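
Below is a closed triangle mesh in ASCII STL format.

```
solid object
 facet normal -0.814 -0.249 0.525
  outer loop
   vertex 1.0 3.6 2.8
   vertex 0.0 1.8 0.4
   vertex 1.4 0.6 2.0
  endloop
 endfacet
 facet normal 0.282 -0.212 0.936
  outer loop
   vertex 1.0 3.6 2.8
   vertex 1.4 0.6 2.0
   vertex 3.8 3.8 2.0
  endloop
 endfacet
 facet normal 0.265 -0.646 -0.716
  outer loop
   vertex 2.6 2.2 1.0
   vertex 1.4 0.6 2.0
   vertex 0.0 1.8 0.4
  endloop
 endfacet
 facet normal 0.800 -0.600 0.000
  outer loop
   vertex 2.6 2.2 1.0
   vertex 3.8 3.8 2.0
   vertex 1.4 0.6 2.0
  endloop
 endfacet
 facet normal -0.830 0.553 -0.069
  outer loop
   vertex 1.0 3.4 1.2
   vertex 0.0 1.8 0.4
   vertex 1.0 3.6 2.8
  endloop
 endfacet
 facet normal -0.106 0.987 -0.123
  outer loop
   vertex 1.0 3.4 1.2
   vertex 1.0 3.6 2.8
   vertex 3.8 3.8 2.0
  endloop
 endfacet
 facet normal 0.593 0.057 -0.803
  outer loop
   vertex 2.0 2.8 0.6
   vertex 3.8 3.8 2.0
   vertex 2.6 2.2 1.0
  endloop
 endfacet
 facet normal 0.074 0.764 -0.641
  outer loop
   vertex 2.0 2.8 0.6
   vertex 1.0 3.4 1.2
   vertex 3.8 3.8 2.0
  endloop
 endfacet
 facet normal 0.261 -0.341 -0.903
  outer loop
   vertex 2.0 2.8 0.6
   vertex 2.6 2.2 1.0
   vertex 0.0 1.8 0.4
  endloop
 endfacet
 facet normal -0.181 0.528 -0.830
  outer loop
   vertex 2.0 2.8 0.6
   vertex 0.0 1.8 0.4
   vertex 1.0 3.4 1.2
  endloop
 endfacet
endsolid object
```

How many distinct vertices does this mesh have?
7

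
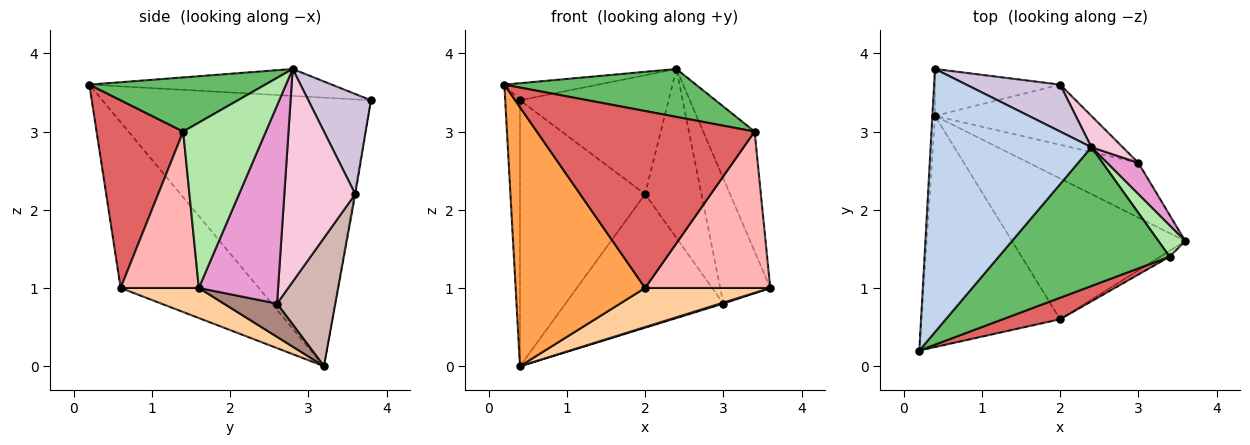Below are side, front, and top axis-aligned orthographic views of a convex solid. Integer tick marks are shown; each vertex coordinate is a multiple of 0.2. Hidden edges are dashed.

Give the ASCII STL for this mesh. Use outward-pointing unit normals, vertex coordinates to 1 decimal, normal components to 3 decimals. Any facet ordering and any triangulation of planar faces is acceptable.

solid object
 facet normal -0.998 0.055 -0.010
  outer loop
   vertex 0.4 3.2 0.0
   vertex 0.2 0.2 3.6
   vertex 0.4 3.8 3.4
  endloop
 endfacet
 facet normal -0.165 0.064 0.984
  outer loop
   vertex 2.4 2.8 3.8
   vertex 0.4 3.8 3.4
   vertex 0.2 0.2 3.6
  endloop
 endfacet
 facet normal -0.623 -0.584 -0.521
  outer loop
   vertex 2.0 0.6 1.0
   vertex 0.2 0.2 3.6
   vertex 0.4 3.2 0.0
  endloop
 endfacet
 facet normal 0.165 -0.264 -0.950
  outer loop
   vertex 2.0 0.6 1.0
   vertex 0.4 3.2 0.0
   vertex 3.6 1.6 1.0
  endloop
 endfacet
 facet normal 0.287 -0.312 0.906
  outer loop
   vertex 3.4 1.4 3.0
   vertex 2.4 2.8 3.8
   vertex 0.2 0.2 3.6
  endloop
 endfacet
 facet normal 0.841 0.523 0.136
  outer loop
   vertex 3.4 1.4 3.0
   vertex 3.6 1.6 1.0
   vertex 2.4 2.8 3.8
  endloop
 endfacet
 facet normal 0.367 -0.923 0.112
  outer loop
   vertex 3.4 1.4 3.0
   vertex 0.2 0.2 3.6
   vertex 2.0 0.6 1.0
  endloop
 endfacet
 facet normal 0.530 -0.848 -0.032
  outer loop
   vertex 3.4 1.4 3.0
   vertex 2.0 0.6 1.0
   vertex 3.6 1.6 1.0
  endloop
 endfacet
 facet normal -0.007 0.985 -0.174
  outer loop
   vertex 2.0 3.6 2.2
   vertex 0.4 3.2 0.0
   vertex 0.4 3.8 3.4
  endloop
 endfacet
 facet normal 0.365 0.866 0.342
  outer loop
   vertex 2.0 3.6 2.2
   vertex 0.4 3.8 3.4
   vertex 2.4 2.8 3.8
  endloop
 endfacet
 facet normal 0.290 -0.017 -0.957
  outer loop
   vertex 3.0 2.6 0.8
   vertex 3.6 1.6 1.0
   vertex 0.4 3.2 0.0
  endloop
 endfacet
 facet normal 0.319 0.864 -0.389
  outer loop
   vertex 3.0 2.6 0.8
   vertex 0.4 3.2 0.0
   vertex 2.0 3.6 2.2
  endloop
 endfacet
 facet normal 0.838 0.529 0.132
  outer loop
   vertex 3.0 2.6 0.8
   vertex 2.4 2.8 3.8
   vertex 3.6 1.6 1.0
  endloop
 endfacet
 facet normal 0.778 0.618 0.114
  outer loop
   vertex 3.0 2.6 0.8
   vertex 2.0 3.6 2.2
   vertex 2.4 2.8 3.8
  endloop
 endfacet
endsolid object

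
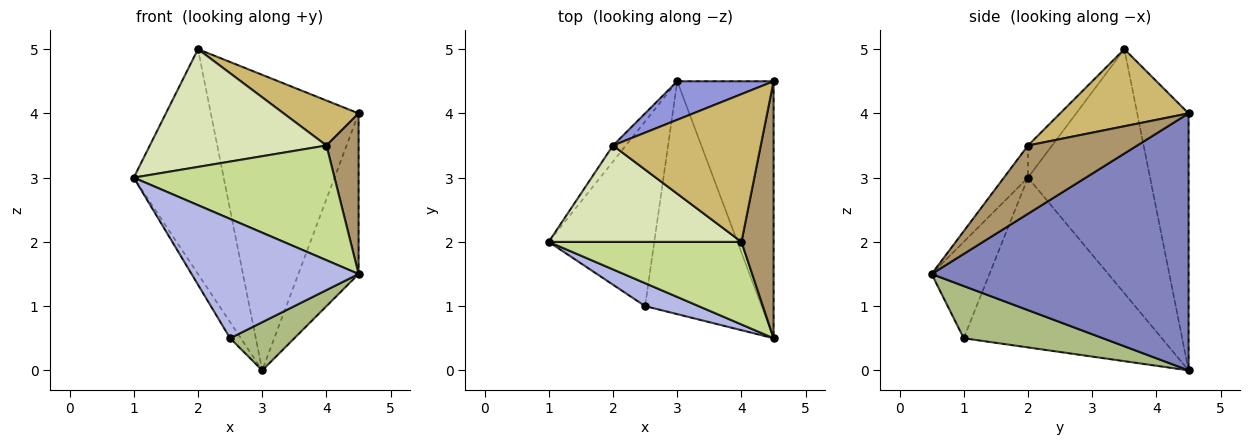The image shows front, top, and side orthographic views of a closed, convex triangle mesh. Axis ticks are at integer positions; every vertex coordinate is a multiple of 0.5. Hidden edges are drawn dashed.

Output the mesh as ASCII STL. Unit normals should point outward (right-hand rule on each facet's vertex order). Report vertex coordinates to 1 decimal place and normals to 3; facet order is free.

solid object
 facet normal -0.804 0.593 -0.042
  outer loop
   vertex 2.0 3.5 5.0
   vertex 3.0 4.5 0.0
   vertex 1.0 2.0 3.0
  endloop
 endfacet
 facet normal 0.915 0.214 -0.343
  outer loop
   vertex 4.5 4.5 4.0
   vertex 4.5 0.5 1.5
   vertex 3.0 4.5 0.0
  endloop
 endfacet
 facet normal -0.326 0.937 0.122
  outer loop
   vertex 4.5 4.5 4.0
   vertex 3.0 4.5 0.0
   vertex 2.0 3.5 5.0
  endloop
 endfacet
 facet normal -0.322 -0.930 0.179
  outer loop
   vertex 2.5 1.0 0.5
   vertex 4.5 0.5 1.5
   vertex 1.0 2.0 3.0
  endloop
 endfacet
 facet normal -0.848 0.046 -0.527
  outer loop
   vertex 2.5 1.0 0.5
   vertex 1.0 2.0 3.0
   vertex 3.0 4.5 0.0
  endloop
 endfacet
 facet normal 0.402 -0.186 -0.897
  outer loop
   vertex 2.5 1.0 0.5
   vertex 3.0 4.5 0.0
   vertex 4.5 0.5 1.5
  endloop
 endfacet
 facet normal -0.097 -0.808 0.582
  outer loop
   vertex 4.0 2.0 3.5
   vertex 1.0 2.0 3.0
   vertex 4.5 0.5 1.5
  endloop
 endfacet
 facet normal -0.105 -0.770 0.630
  outer loop
   vertex 4.0 2.0 3.5
   vertex 2.0 3.5 5.0
   vertex 1.0 2.0 3.0
  endloop
 endfacet
 facet normal 0.874 -0.257 0.411
  outer loop
   vertex 4.0 2.0 3.5
   vertex 4.5 0.5 1.5
   vertex 4.5 4.5 4.0
  endloop
 endfacet
 facet normal 0.447 -0.261 0.856
  outer loop
   vertex 4.0 2.0 3.5
   vertex 4.5 4.5 4.0
   vertex 2.0 3.5 5.0
  endloop
 endfacet
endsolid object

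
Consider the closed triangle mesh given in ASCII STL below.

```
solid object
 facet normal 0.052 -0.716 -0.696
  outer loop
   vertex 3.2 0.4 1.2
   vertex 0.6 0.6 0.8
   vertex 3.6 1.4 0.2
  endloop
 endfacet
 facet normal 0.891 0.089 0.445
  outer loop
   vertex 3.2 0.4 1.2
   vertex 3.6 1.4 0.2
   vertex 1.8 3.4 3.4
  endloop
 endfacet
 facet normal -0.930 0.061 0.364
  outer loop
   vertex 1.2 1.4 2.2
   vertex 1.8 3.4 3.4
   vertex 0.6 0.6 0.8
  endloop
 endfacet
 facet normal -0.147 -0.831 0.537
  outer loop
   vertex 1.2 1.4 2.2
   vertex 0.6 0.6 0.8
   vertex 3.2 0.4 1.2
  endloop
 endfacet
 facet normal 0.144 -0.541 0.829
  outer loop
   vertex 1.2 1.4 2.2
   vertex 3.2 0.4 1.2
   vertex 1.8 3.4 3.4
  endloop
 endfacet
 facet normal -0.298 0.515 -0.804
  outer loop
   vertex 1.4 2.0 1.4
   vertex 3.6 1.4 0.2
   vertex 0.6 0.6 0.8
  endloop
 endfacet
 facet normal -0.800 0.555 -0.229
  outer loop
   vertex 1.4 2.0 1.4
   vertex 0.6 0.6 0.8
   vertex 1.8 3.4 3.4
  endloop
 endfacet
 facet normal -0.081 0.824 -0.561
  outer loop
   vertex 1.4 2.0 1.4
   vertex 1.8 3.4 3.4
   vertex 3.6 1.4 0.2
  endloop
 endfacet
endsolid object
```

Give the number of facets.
8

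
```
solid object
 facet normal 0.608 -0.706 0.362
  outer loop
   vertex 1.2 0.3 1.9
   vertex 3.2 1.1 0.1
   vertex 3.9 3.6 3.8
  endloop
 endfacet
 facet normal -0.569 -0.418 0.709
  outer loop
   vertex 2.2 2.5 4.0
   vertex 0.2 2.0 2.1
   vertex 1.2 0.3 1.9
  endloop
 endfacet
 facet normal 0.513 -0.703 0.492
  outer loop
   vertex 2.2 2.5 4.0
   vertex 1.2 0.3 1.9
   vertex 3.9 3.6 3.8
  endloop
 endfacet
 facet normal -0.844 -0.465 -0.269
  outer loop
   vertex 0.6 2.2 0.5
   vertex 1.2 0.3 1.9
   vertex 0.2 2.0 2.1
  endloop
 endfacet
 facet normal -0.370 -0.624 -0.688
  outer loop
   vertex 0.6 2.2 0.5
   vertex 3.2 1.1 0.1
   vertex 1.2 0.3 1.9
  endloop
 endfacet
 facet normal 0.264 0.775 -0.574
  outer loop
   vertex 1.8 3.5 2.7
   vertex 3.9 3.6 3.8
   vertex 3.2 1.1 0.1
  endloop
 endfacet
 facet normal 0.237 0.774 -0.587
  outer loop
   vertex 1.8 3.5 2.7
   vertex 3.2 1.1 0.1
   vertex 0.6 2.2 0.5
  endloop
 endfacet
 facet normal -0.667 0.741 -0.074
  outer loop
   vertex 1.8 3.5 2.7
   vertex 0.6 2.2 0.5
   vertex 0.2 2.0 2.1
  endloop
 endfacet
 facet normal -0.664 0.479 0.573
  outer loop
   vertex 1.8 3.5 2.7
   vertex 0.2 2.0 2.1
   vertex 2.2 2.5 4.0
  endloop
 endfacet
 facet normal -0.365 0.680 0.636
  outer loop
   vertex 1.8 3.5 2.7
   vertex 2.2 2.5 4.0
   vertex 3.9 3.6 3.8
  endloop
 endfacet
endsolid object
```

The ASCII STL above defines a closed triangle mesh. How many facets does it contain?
10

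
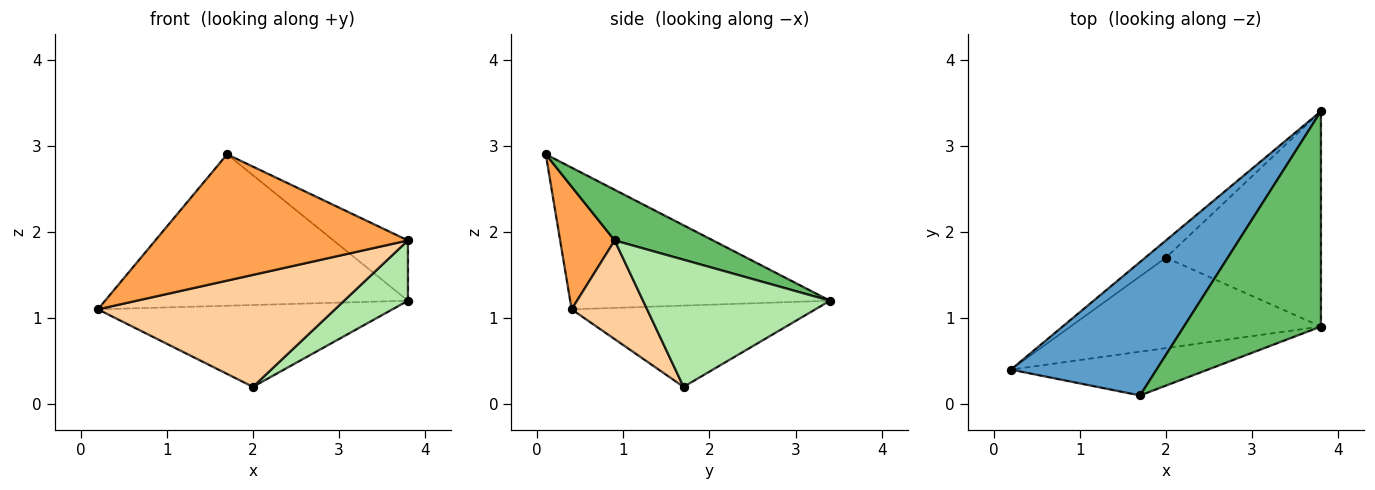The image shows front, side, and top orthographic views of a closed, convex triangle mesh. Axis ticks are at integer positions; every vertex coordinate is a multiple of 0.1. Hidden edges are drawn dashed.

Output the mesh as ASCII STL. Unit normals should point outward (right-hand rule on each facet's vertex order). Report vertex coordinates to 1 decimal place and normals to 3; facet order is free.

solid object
 facet normal -0.541 0.631 0.556
  outer loop
   vertex 1.7 0.1 2.9
   vertex 3.8 3.4 1.2
   vertex 0.2 0.4 1.1
  endloop
 endfacet
 facet normal -0.629 0.760 -0.160
  outer loop
   vertex 2.0 1.7 0.2
   vertex 0.2 0.4 1.1
   vertex 3.8 3.4 1.2
  endloop
 endfacet
 facet normal 0.200 -0.926 -0.321
  outer loop
   vertex 3.8 0.9 1.9
   vertex 1.7 0.1 2.9
   vertex 0.2 0.4 1.1
  endloop
 endfacet
 facet normal 0.240 -0.755 -0.610
  outer loop
   vertex 3.8 0.9 1.9
   vertex 0.2 0.4 1.1
   vertex 2.0 1.7 0.2
  endloop
 endfacet
 facet normal 0.335 0.254 0.907
  outer loop
   vertex 3.8 0.9 1.9
   vertex 3.8 3.4 1.2
   vertex 1.7 0.1 2.9
  endloop
 endfacet
 facet normal 0.620 -0.212 -0.756
  outer loop
   vertex 3.8 0.9 1.9
   vertex 2.0 1.7 0.2
   vertex 3.8 3.4 1.2
  endloop
 endfacet
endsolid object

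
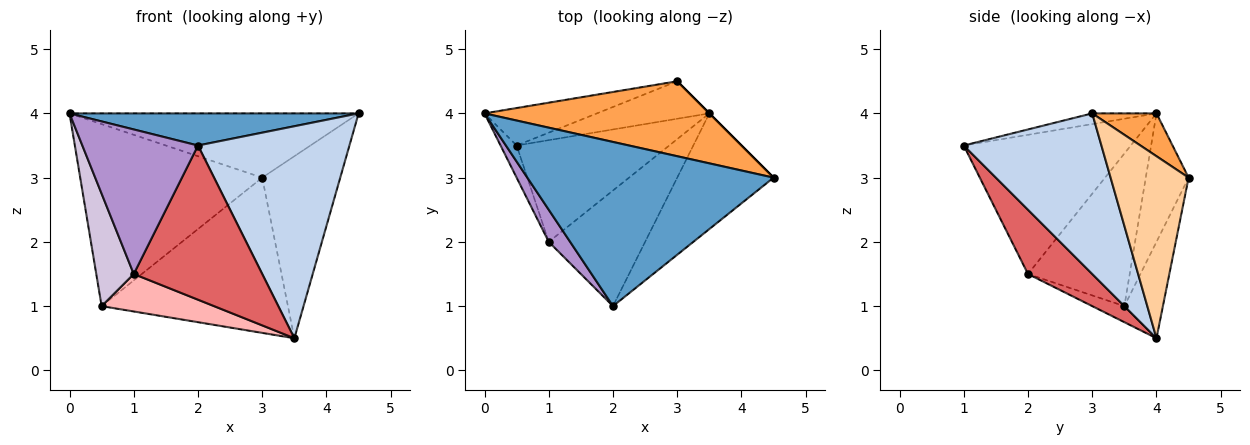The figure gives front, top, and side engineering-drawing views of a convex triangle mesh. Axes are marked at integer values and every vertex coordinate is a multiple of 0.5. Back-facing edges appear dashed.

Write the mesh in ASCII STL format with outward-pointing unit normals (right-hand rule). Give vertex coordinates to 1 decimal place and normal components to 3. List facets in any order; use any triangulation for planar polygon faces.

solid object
 facet normal -0.043 -0.192 0.981
  outer loop
   vertex 2.0 1.0 3.5
   vertex 4.5 3.0 4.0
   vertex 0.0 4.0 4.0
  endloop
 endfacet
 facet normal 0.624 -0.686 -0.374
  outer loop
   vertex 3.5 4.0 0.5
   vertex 4.5 3.0 4.0
   vertex 2.0 1.0 3.5
  endloop
 endfacet
 facet normal 0.143 0.644 0.751
  outer loop
   vertex 3.0 4.5 3.0
   vertex 0.0 4.0 4.0
   vertex 4.5 3.0 4.0
  endloop
 endfacet
 facet normal 0.707 0.707 0.000
  outer loop
   vertex 3.0 4.5 3.0
   vertex 4.5 3.0 4.0
   vertex 3.5 4.0 0.5
  endloop
 endfacet
 facet normal -0.225 0.954 -0.197
  outer loop
   vertex 3.0 4.5 3.0
   vertex 0.5 3.5 1.0
   vertex 0.0 4.0 4.0
  endloop
 endfacet
 facet normal -0.197 0.953 -0.230
  outer loop
   vertex 3.0 4.5 3.0
   vertex 3.5 4.0 0.5
   vertex 0.5 3.5 1.0
  endloop
 endfacet
 facet normal 0.371 -0.743 -0.557
  outer loop
   vertex 1.0 2.0 1.5
   vertex 3.5 4.0 0.5
   vertex 2.0 1.0 3.5
  endloop
 endfacet
 facet normal -0.098 -0.344 -0.934
  outer loop
   vertex 1.0 2.0 1.5
   vertex 0.5 3.5 1.0
   vertex 3.5 4.0 0.5
  endloop
 endfacet
 facet normal -0.816 -0.565 0.125
  outer loop
   vertex 1.0 2.0 1.5
   vertex 2.0 1.0 3.5
   vertex 0.0 4.0 4.0
  endloop
 endfacet
 facet normal -0.934 -0.344 -0.098
  outer loop
   vertex 1.0 2.0 1.5
   vertex 0.0 4.0 4.0
   vertex 0.5 3.5 1.0
  endloop
 endfacet
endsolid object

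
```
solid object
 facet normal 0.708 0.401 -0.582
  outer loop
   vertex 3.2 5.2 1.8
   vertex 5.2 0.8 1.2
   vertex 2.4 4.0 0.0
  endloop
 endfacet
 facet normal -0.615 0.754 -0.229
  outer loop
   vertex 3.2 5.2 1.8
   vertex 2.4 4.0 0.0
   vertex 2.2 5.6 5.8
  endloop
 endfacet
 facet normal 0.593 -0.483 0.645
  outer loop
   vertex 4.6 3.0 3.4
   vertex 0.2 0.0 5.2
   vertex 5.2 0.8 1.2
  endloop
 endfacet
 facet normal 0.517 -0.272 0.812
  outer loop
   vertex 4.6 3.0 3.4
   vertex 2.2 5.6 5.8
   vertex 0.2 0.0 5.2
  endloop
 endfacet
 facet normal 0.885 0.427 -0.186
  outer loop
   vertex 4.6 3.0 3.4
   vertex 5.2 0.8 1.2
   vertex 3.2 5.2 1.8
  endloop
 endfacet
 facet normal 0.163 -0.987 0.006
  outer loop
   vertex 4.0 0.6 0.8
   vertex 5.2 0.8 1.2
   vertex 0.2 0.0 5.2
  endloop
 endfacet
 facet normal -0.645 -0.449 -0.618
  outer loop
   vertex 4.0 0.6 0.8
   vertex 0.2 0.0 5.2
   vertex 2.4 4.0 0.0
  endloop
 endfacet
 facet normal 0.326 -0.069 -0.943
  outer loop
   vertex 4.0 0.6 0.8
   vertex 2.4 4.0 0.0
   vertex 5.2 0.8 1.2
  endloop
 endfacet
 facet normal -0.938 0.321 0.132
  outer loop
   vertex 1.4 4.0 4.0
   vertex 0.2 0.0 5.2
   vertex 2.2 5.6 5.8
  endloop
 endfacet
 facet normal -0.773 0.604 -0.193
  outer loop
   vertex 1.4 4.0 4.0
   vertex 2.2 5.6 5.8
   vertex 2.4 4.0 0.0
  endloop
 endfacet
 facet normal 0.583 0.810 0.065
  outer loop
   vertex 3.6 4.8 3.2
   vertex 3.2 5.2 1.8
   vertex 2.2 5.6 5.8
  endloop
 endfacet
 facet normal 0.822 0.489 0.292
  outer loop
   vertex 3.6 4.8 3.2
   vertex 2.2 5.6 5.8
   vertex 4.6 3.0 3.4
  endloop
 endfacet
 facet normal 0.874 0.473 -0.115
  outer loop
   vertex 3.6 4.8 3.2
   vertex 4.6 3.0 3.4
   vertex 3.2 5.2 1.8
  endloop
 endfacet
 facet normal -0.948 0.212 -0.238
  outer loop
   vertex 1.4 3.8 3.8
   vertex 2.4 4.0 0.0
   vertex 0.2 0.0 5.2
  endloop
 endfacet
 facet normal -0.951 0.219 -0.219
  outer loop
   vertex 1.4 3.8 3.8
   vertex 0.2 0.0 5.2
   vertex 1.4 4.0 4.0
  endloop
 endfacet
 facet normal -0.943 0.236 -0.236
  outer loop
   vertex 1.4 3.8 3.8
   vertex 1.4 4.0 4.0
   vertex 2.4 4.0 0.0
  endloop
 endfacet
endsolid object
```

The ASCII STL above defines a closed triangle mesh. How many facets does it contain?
16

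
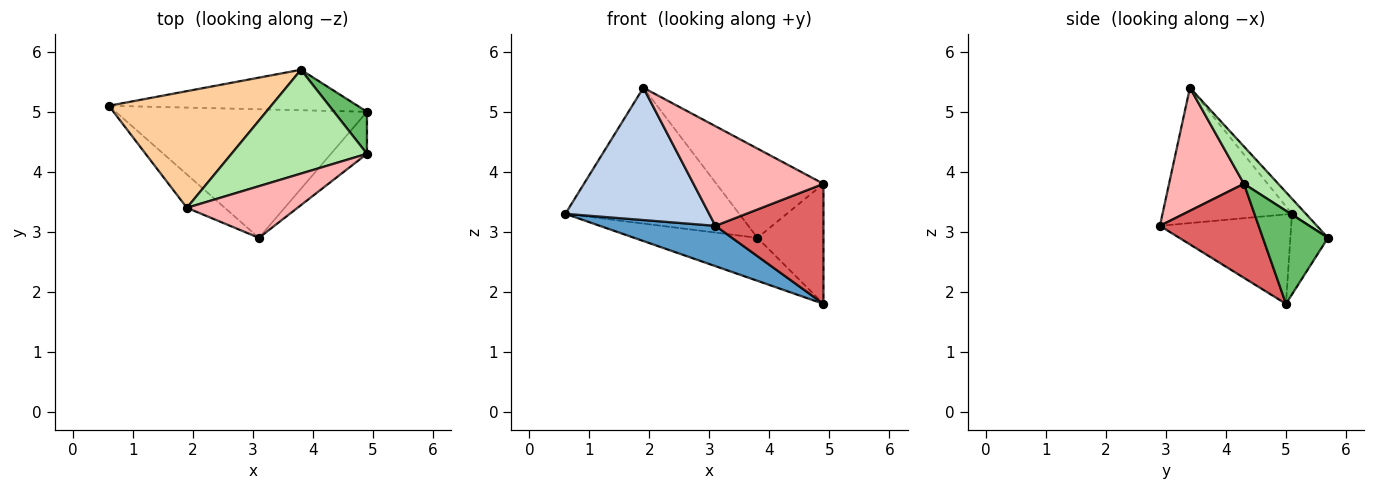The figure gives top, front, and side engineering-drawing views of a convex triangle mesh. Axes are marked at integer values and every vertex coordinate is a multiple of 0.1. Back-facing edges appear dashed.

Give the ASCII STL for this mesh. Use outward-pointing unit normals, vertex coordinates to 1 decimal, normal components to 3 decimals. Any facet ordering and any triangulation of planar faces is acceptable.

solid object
 facet normal -0.322 -0.283 -0.903
  outer loop
   vertex 3.1 2.9 3.1
   vertex 0.6 5.1 3.3
   vertex 4.9 5.0 1.8
  endloop
 endfacet
 facet normal -0.658 -0.730 -0.184
  outer loop
   vertex 1.9 3.4 5.4
   vertex 0.6 5.1 3.3
   vertex 3.1 2.9 3.1
  endloop
 endfacet
 facet normal -0.217 0.711 -0.669
  outer loop
   vertex 3.8 5.7 2.9
   vertex 4.9 5.0 1.8
   vertex 0.6 5.1 3.3
  endloop
 endfacet
 facet normal -0.061 0.757 0.650
  outer loop
   vertex 3.8 5.7 2.9
   vertex 0.6 5.1 3.3
   vertex 1.9 3.4 5.4
  endloop
 endfacet
 facet normal 0.681 0.691 0.242
  outer loop
   vertex 4.9 4.3 3.8
   vertex 4.9 5.0 1.8
   vertex 3.8 5.7 2.9
  endloop
 endfacet
 facet normal 0.205 0.638 0.742
  outer loop
   vertex 4.9 4.3 3.8
   vertex 3.8 5.7 2.9
   vertex 1.9 3.4 5.4
  endloop
 endfacet
 facet normal 0.653 -0.715 -0.250
  outer loop
   vertex 4.9 4.3 3.8
   vertex 3.1 2.9 3.1
   vertex 4.9 5.0 1.8
  endloop
 endfacet
 facet normal 0.456 -0.790 0.410
  outer loop
   vertex 4.9 4.3 3.8
   vertex 1.9 3.4 5.4
   vertex 3.1 2.9 3.1
  endloop
 endfacet
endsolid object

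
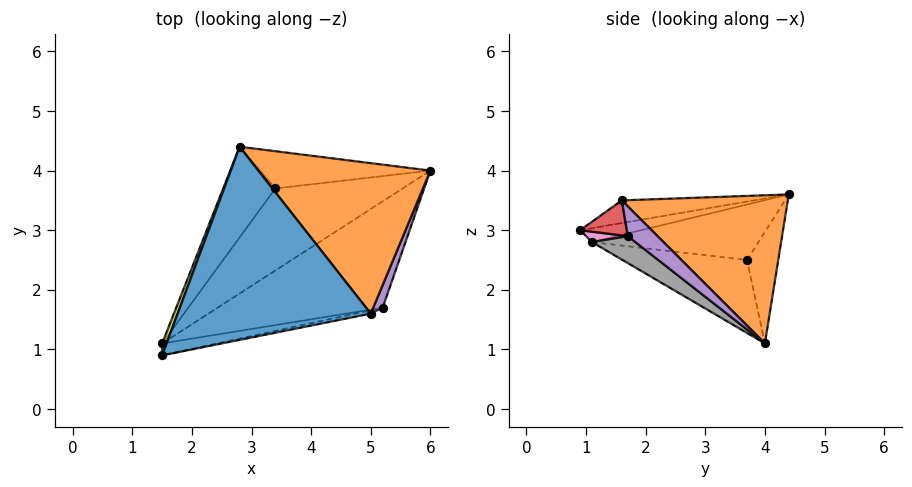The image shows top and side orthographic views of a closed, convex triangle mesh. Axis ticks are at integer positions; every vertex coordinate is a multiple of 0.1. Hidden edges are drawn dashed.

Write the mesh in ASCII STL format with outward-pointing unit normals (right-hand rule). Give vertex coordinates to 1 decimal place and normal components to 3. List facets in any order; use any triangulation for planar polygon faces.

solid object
 facet normal -0.116 -0.126 0.985
  outer loop
   vertex 5.0 1.6 3.5
   vertex 2.8 4.4 3.6
   vertex 1.5 0.9 3.0
  endloop
 endfacet
 facet normal 0.587 0.437 0.682
  outer loop
   vertex 5.0 1.6 3.5
   vertex 6.0 4.0 1.1
   vertex 2.8 4.4 3.6
  endloop
 endfacet
 facet normal -0.419 0.645 -0.639
  outer loop
   vertex 3.4 3.7 2.5
   vertex 2.8 4.4 3.6
   vertex 6.0 4.0 1.1
  endloop
 endfacet
 facet normal 0.208 -0.974 -0.093
  outer loop
   vertex 5.2 1.7 2.9
   vertex 5.0 1.6 3.5
   vertex 1.5 0.9 3.0
  endloop
 endfacet
 facet normal 0.949 -0.095 0.301
  outer loop
   vertex 5.2 1.7 2.9
   vertex 6.0 4.0 1.1
   vertex 5.0 1.6 3.5
  endloop
 endfacet
 facet normal -0.481 0.255 -0.839
  outer loop
   vertex 1.5 1.1 2.8
   vertex 3.4 3.7 2.5
   vertex 6.0 4.0 1.1
  endloop
 endfacet
 facet normal 0.133 -0.701 -0.701
  outer loop
   vertex 1.5 1.1 2.8
   vertex 5.2 1.7 2.9
   vertex 1.5 0.9 3.0
  endloop
 endfacet
 facet normal 0.124 -0.638 -0.760
  outer loop
   vertex 1.5 1.1 2.8
   vertex 6.0 4.0 1.1
   vertex 5.2 1.7 2.9
  endloop
 endfacet
 facet normal -0.912 0.289 0.289
  outer loop
   vertex 1.5 1.1 2.8
   vertex 1.5 0.9 3.0
   vertex 2.8 4.4 3.6
  endloop
 endfacet
 facet normal -0.663 0.413 -0.624
  outer loop
   vertex 1.5 1.1 2.8
   vertex 2.8 4.4 3.6
   vertex 3.4 3.7 2.5
  endloop
 endfacet
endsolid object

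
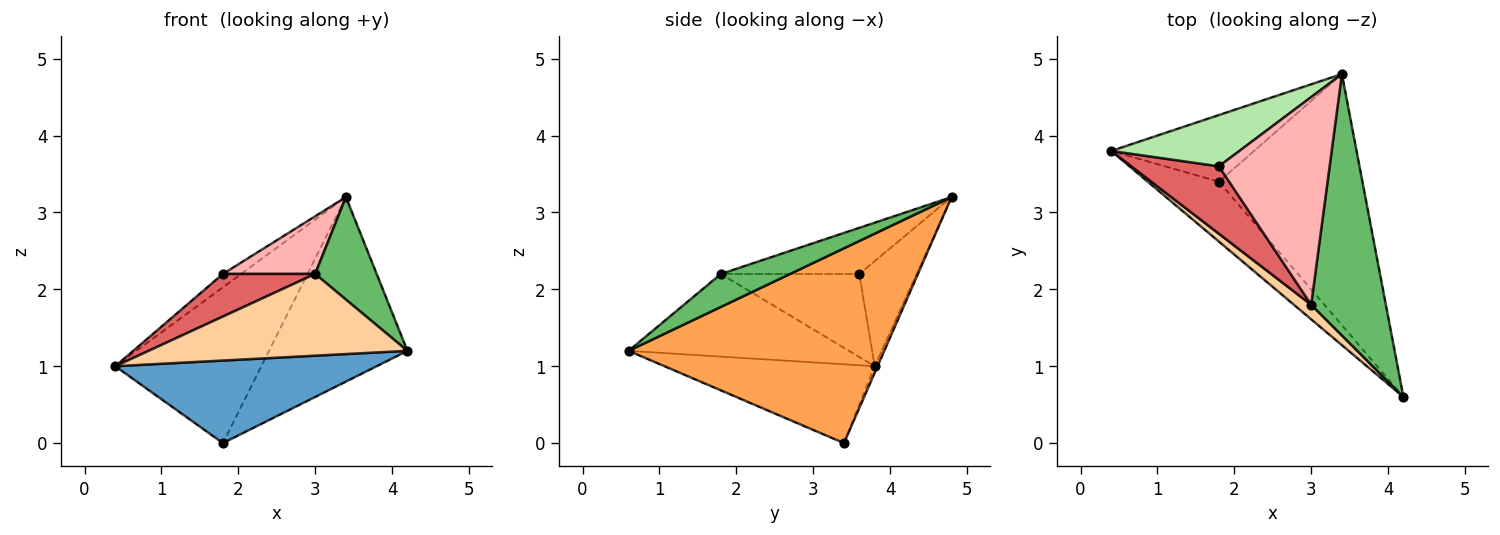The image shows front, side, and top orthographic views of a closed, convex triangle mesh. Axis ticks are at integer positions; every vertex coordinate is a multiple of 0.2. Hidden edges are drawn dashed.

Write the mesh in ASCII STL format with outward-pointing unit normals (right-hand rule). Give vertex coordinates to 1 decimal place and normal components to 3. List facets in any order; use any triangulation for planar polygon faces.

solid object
 facet normal -0.545 -0.678 -0.492
  outer loop
   vertex 1.8 3.4 0.0
   vertex 4.2 0.6 1.2
   vertex 0.4 3.8 1.0
  endloop
 endfacet
 facet normal -0.018 0.919 -0.393
  outer loop
   vertex 1.8 3.4 0.0
   vertex 0.4 3.8 1.0
   vertex 3.4 4.8 3.2
  endloop
 endfacet
 facet normal 0.738 0.400 -0.544
  outer loop
   vertex 1.8 3.4 0.0
   vertex 3.4 4.8 3.2
   vertex 4.2 0.6 1.2
  endloop
 endfacet
 facet normal -0.642 -0.754 0.134
  outer loop
   vertex 3.0 1.8 2.2
   vertex 0.4 3.8 1.0
   vertex 4.2 0.6 1.2
  endloop
 endfacet
 facet normal 0.380 -0.338 0.861
  outer loop
   vertex 3.0 1.8 2.2
   vertex 4.2 0.6 1.2
   vertex 3.4 4.8 3.2
  endloop
 endfacet
 facet normal -0.622 0.197 0.758
  outer loop
   vertex 1.8 3.6 2.2
   vertex 3.4 4.8 3.2
   vertex 0.4 3.8 1.0
  endloop
 endfacet
 facet normal -0.625 -0.417 0.660
  outer loop
   vertex 1.8 3.6 2.2
   vertex 0.4 3.8 1.0
   vertex 3.0 1.8 2.2
  endloop
 endfacet
 facet normal -0.373 -0.248 0.894
  outer loop
   vertex 1.8 3.6 2.2
   vertex 3.0 1.8 2.2
   vertex 3.4 4.8 3.2
  endloop
 endfacet
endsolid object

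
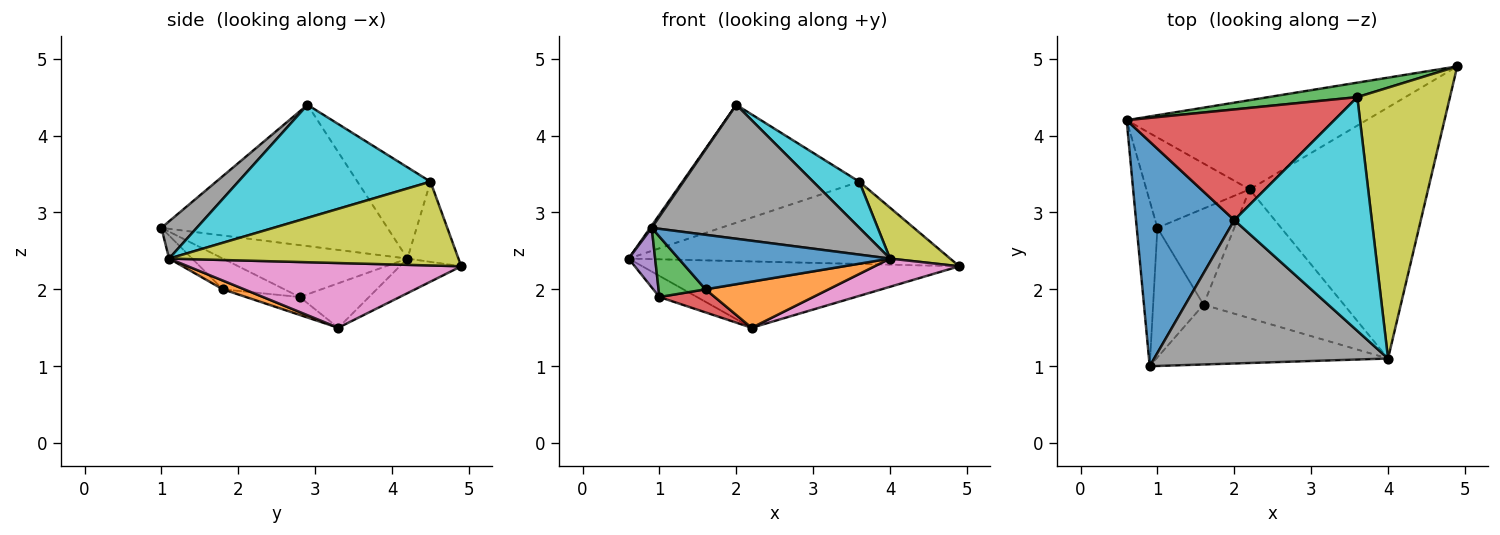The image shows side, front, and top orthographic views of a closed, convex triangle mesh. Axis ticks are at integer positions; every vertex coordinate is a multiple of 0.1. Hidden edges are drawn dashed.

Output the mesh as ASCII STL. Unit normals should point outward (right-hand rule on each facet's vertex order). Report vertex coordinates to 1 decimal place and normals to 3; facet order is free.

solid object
 facet normal -0.821 -0.006 0.571
  outer loop
   vertex 2.0 2.9 4.4
   vertex 0.6 4.2 2.4
   vertex 0.9 1.0 2.8
  endloop
 endfacet
 facet normal -0.115 0.593 -0.797
  outer loop
   vertex 2.2 3.3 1.5
   vertex 0.6 4.2 2.4
   vertex 4.9 4.9 2.3
  endloop
 endfacet
 facet normal -0.154 0.973 0.171
  outer loop
   vertex 3.6 4.5 3.4
   vertex 4.9 4.9 2.3
   vertex 0.6 4.2 2.4
  endloop
 endfacet
 facet normal -0.288 0.698 0.656
  outer loop
   vertex 3.6 4.5 3.4
   vertex 0.6 4.2 2.4
   vertex 2.0 2.9 4.4
  endloop
 endfacet
 facet normal -0.921 -0.132 -0.367
  outer loop
   vertex 1.0 2.8 1.9
   vertex 0.9 1.0 2.8
   vertex 0.6 4.2 2.4
  endloop
 endfacet
 facet normal -0.387 0.210 -0.898
  outer loop
   vertex 1.0 2.8 1.9
   vertex 0.6 4.2 2.4
   vertex 2.2 3.3 1.5
  endloop
 endfacet
 facet normal 0.339 -0.105 -0.935
  outer loop
   vertex 4.0 1.1 2.4
   vertex 2.2 3.3 1.5
   vertex 4.9 4.9 2.3
  endloop
 endfacet
 facet normal 0.116 -0.678 0.726
  outer loop
   vertex 4.0 1.1 2.4
   vertex 2.0 2.9 4.4
   vertex 0.9 1.0 2.8
  endloop
 endfacet
 facet normal 0.664 -0.138 0.735
  outer loop
   vertex 4.0 1.1 2.4
   vertex 4.9 4.9 2.3
   vertex 3.6 4.5 3.4
  endloop
 endfacet
 facet normal 0.628 -0.151 0.764
  outer loop
   vertex 4.0 1.1 2.4
   vertex 3.6 4.5 3.4
   vertex 2.0 2.9 4.4
  endloop
 endfacet
 facet normal -0.073 -0.672 -0.737
  outer loop
   vertex 1.6 1.8 2.0
   vertex 4.0 1.1 2.4
   vertex 0.9 1.0 2.8
  endloop
 endfacet
 facet normal 0.058 -0.337 -0.940
  outer loop
   vertex 1.6 1.8 2.0
   vertex 2.2 3.3 1.5
   vertex 4.0 1.1 2.4
  endloop
 endfacet
 facet normal -0.484 -0.370 -0.793
  outer loop
   vertex 1.6 1.8 2.0
   vertex 0.9 1.0 2.8
   vertex 1.0 2.8 1.9
  endloop
 endfacet
 facet normal -0.221 -0.228 -0.948
  outer loop
   vertex 1.6 1.8 2.0
   vertex 1.0 2.8 1.9
   vertex 2.2 3.3 1.5
  endloop
 endfacet
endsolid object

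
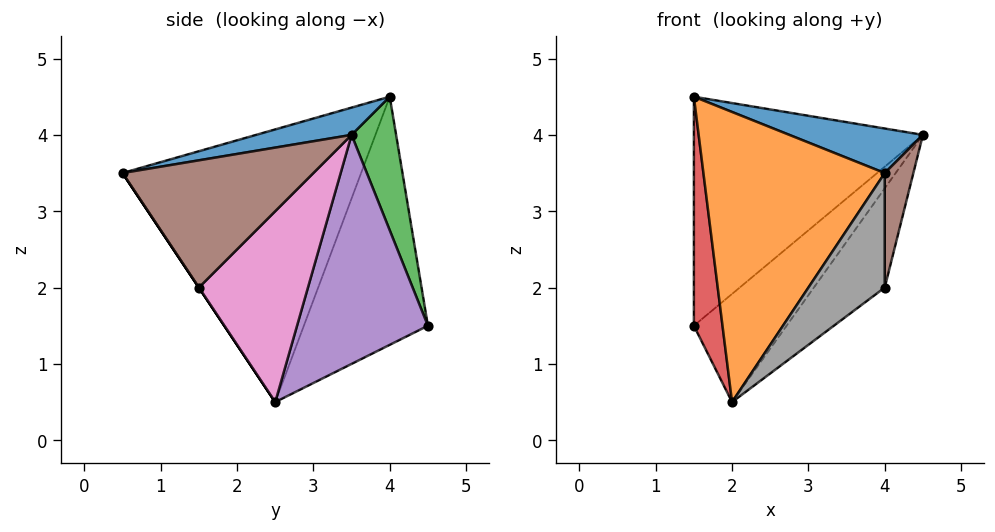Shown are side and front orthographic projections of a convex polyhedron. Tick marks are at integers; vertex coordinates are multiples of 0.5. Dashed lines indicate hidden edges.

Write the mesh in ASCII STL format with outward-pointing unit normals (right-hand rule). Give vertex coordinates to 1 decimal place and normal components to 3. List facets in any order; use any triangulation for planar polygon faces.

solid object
 facet normal 0.132 -0.184 0.974
  outer loop
   vertex 4.0 0.5 3.5
   vertex 4.5 3.5 4.0
   vertex 1.5 4.0 4.5
  endloop
 endfacet
 facet normal -0.790 -0.600 0.126
  outer loop
   vertex 2.0 2.5 0.5
   vertex 4.0 0.5 3.5
   vertex 1.5 4.0 4.5
  endloop
 endfacet
 facet normal 0.188 0.969 0.161
  outer loop
   vertex 1.5 4.5 1.5
   vertex 1.5 4.0 4.5
   vertex 4.5 3.5 4.0
  endloop
 endfacet
 facet normal -0.974 -0.225 -0.037
  outer loop
   vertex 1.5 4.5 1.5
   vertex 2.0 2.5 0.5
   vertex 1.5 4.0 4.5
  endloop
 endfacet
 facet normal 0.653 0.463 -0.599
  outer loop
   vertex 1.5 4.5 1.5
   vertex 4.5 3.5 4.0
   vertex 2.0 2.5 0.5
  endloop
 endfacet
 facet normal 0.984 -0.148 -0.098
  outer loop
   vertex 4.0 1.5 2.0
   vertex 4.5 3.5 4.0
   vertex 4.0 0.5 3.5
  endloop
 endfacet
 facet normal 0.669 0.435 -0.602
  outer loop
   vertex 4.0 1.5 2.0
   vertex 2.0 2.5 0.5
   vertex 4.5 3.5 4.0
  endloop
 endfacet
 facet normal 0.000 -0.832 -0.555
  outer loop
   vertex 4.0 1.5 2.0
   vertex 4.0 0.5 3.5
   vertex 2.0 2.5 0.5
  endloop
 endfacet
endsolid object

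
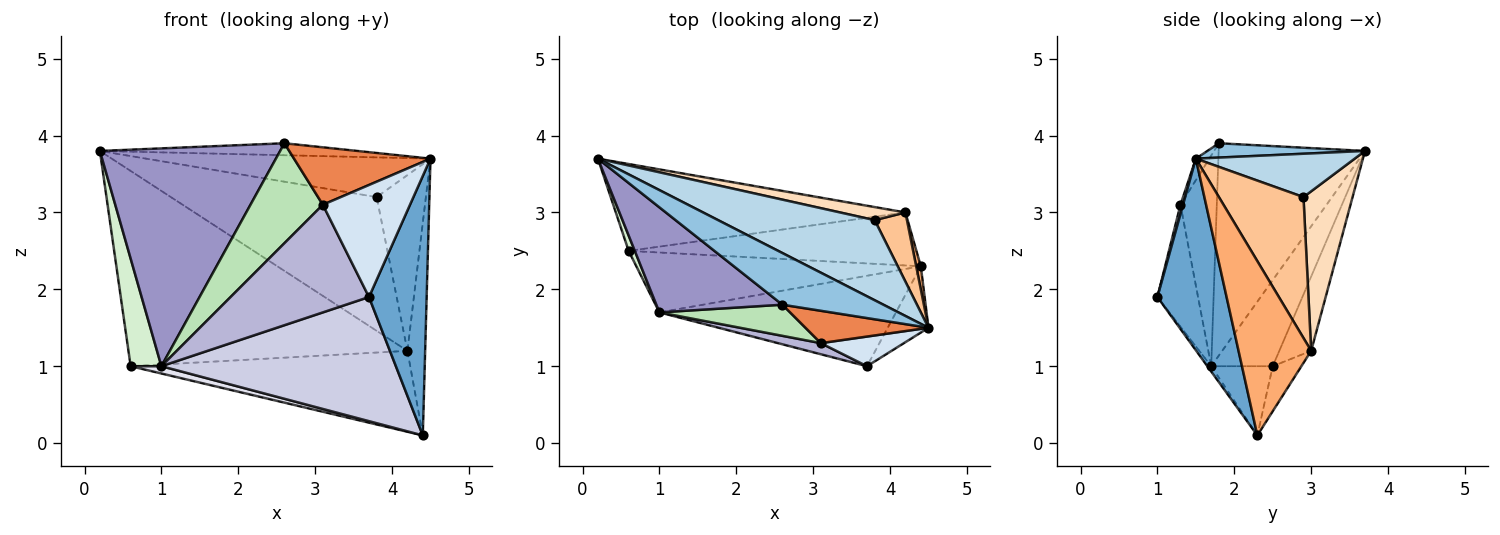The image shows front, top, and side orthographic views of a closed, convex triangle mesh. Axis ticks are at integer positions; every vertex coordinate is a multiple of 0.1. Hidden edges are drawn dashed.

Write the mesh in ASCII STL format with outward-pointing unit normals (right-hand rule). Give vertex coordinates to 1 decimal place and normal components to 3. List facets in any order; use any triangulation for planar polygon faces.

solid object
 facet normal 0.758 -0.632 -0.161
  outer loop
   vertex 4.4 2.3 0.1
   vertex 4.5 1.5 3.7
   vertex 3.7 1.0 1.9
  endloop
 endfacet
 facet normal 0.137 0.224 0.965
  outer loop
   vertex 2.6 1.8 3.9
   vertex 4.5 1.5 3.7
   vertex 0.2 3.7 3.8
  endloop
 endfacet
 facet normal 0.241 0.431 0.870
  outer loop
   vertex 3.8 2.9 3.2
   vertex 0.2 3.7 3.8
   vertex 4.5 1.5 3.7
  endloop
 endfacet
 facet normal 0.028 -0.966 0.256
  outer loop
   vertex 3.1 1.3 3.1
   vertex 3.7 1.0 1.9
   vertex 4.5 1.5 3.7
  endloop
 endfacet
 facet normal -0.086 -0.868 0.489
  outer loop
   vertex 3.1 1.3 3.1
   vertex 4.5 1.5 3.7
   vertex 2.6 1.8 3.9
  endloop
 endfacet
 facet normal 0.971 0.237 0.026
  outer loop
   vertex 4.2 3.0 1.2
   vertex 4.5 1.5 3.7
   vertex 4.4 2.3 0.1
  endloop
 endfacet
 facet normal 0.848 0.493 0.194
  outer loop
   vertex 4.2 3.0 1.2
   vertex 3.8 2.9 3.2
   vertex 4.5 1.5 3.7
  endloop
 endfacet
 facet normal 0.231 0.968 0.095
  outer loop
   vertex 4.2 3.0 1.2
   vertex 0.2 3.7 3.8
   vertex 3.8 2.9 3.2
  endloop
 endfacet
 facet normal -0.104 0.909 -0.404
  outer loop
   vertex 4.2 3.0 1.2
   vertex 0.6 2.5 1.0
   vertex 0.2 3.7 3.8
  endloop
 endfacet
 facet normal -0.085 0.833 -0.546
  outer loop
   vertex 4.2 3.0 1.2
   vertex 4.4 2.3 0.1
   vertex 0.6 2.5 1.0
  endloop
 endfacet
 facet normal -0.432 -0.861 0.268
  outer loop
   vertex 1.0 1.7 1.0
   vertex 3.1 1.3 3.1
   vertex 2.6 1.8 3.9
  endloop
 endfacet
 facet normal -0.893 -0.446 0.064
  outer loop
   vertex 1.0 1.7 1.0
   vertex 0.2 3.7 3.8
   vertex 0.6 2.5 1.0
  endloop
 endfacet
 facet normal -0.590 -0.727 0.351
  outer loop
   vertex 1.0 1.7 1.0
   vertex 2.6 1.8 3.9
   vertex 0.2 3.7 3.8
  endloop
 endfacet
 facet normal -0.280 -0.955 0.099
  outer loop
   vertex 1.0 1.7 1.0
   vertex 3.7 1.0 1.9
   vertex 3.1 1.3 3.1
  endloop
 endfacet
 facet normal -0.013 -0.808 -0.589
  outer loop
   vertex 1.0 1.7 1.0
   vertex 4.4 2.3 0.1
   vertex 3.7 1.0 1.9
  endloop
 endfacet
 facet normal -0.235 -0.117 -0.965
  outer loop
   vertex 1.0 1.7 1.0
   vertex 0.6 2.5 1.0
   vertex 4.4 2.3 0.1
  endloop
 endfacet
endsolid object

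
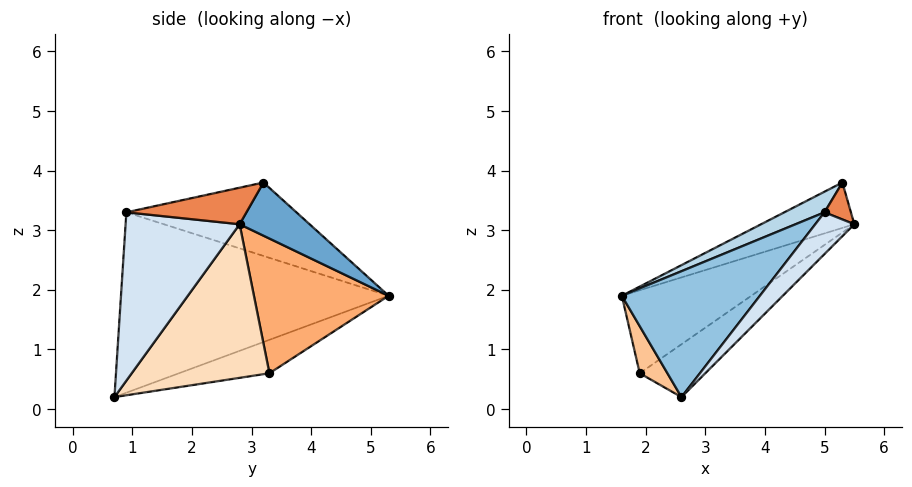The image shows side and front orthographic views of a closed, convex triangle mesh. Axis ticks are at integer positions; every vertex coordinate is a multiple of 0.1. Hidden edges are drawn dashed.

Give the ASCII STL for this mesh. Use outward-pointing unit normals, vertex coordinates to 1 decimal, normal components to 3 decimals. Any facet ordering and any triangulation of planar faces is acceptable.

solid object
 facet normal 0.577 0.769 -0.274
  outer loop
   vertex 5.3 3.2 3.8
   vertex 5.5 2.8 3.1
   vertex 1.6 5.3 1.9
  endloop
 endfacet
 facet normal -0.722 -0.372 0.583
  outer loop
   vertex 5.0 0.9 3.3
   vertex 1.6 5.3 1.9
   vertex 2.6 0.7 0.2
  endloop
 endfacet
 facet normal -0.506 -0.120 0.854
  outer loop
   vertex 5.0 0.9 3.3
   vertex 5.3 3.2 3.8
   vertex 1.6 5.3 1.9
  endloop
 endfacet
 facet normal 0.771 -0.264 -0.580
  outer loop
   vertex 5.0 0.9 3.3
   vertex 2.6 0.7 0.2
   vertex 5.5 2.8 3.1
  endloop
 endfacet
 facet normal 0.906 -0.199 0.373
  outer loop
   vertex 5.0 0.9 3.3
   vertex 5.5 2.8 3.1
   vertex 5.3 3.2 3.8
  endloop
 endfacet
 facet normal 0.536 0.515 -0.669
  outer loop
   vertex 1.9 3.3 0.6
   vertex 1.6 5.3 1.9
   vertex 5.5 2.8 3.1
  endloop
 endfacet
 facet normal -0.932 -0.285 0.224
  outer loop
   vertex 1.9 3.3 0.6
   vertex 2.6 0.7 0.2
   vertex 1.6 5.3 1.9
  endloop
 endfacet
 facet normal 0.574 0.273 -0.772
  outer loop
   vertex 1.9 3.3 0.6
   vertex 5.5 2.8 3.1
   vertex 2.6 0.7 0.2
  endloop
 endfacet
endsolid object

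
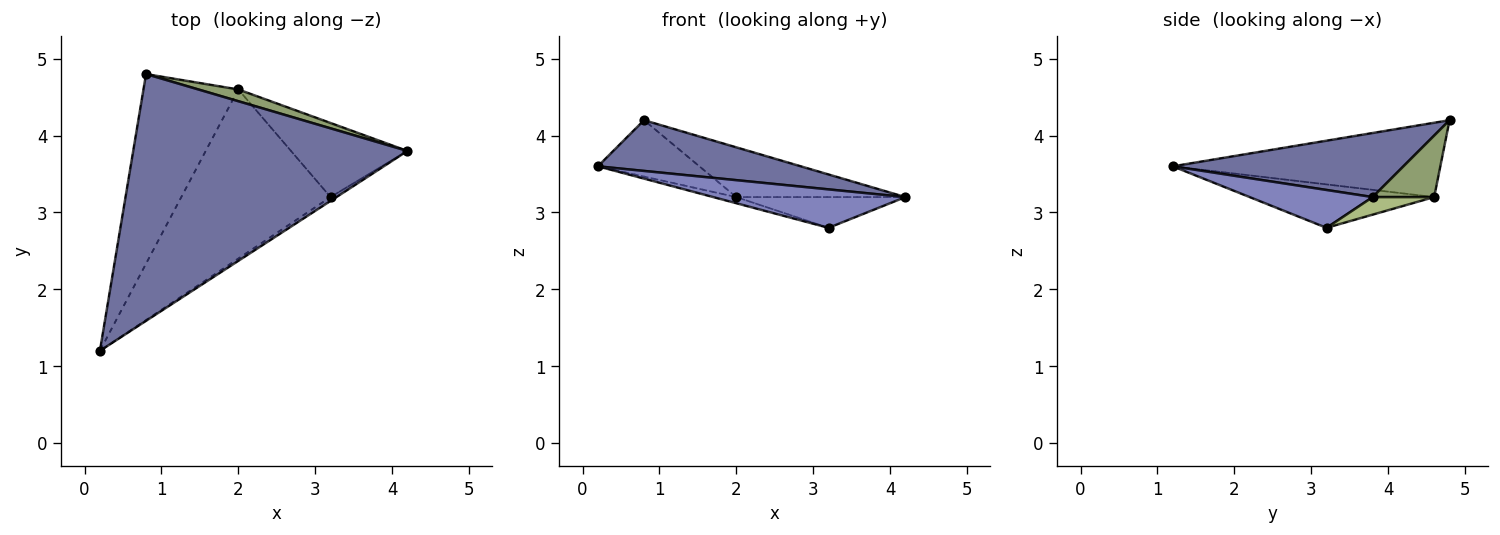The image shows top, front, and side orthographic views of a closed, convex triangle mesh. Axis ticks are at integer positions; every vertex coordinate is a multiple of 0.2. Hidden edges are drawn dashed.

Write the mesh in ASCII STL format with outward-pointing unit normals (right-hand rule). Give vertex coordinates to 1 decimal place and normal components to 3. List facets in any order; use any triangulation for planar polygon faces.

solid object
 facet normal 0.223 -0.196 0.955
  outer loop
   vertex 0.8 4.8 4.2
   vertex 0.2 1.2 3.6
   vertex 4.2 3.8 3.2
  endloop
 endfacet
 facet normal 0.537 -0.839 -0.084
  outer loop
   vertex 3.2 3.2 2.8
   vertex 4.2 3.8 3.2
   vertex 0.2 1.2 3.6
  endloop
 endfacet
 facet normal -0.601 0.228 -0.766
  outer loop
   vertex 2.0 4.6 3.2
   vertex 0.2 1.2 3.6
   vertex 0.8 4.8 4.2
  endloop
 endfacet
 facet normal -0.279 0.035 -0.960
  outer loop
   vertex 2.0 4.6 3.2
   vertex 3.2 3.2 2.8
   vertex 0.2 1.2 3.6
  endloop
 endfacet
 facet normal 0.334 0.917 0.217
  outer loop
   vertex 2.0 4.6 3.2
   vertex 0.8 4.8 4.2
   vertex 4.2 3.8 3.2
  endloop
 endfacet
 facet normal 0.138 0.380 -0.915
  outer loop
   vertex 2.0 4.6 3.2
   vertex 4.2 3.8 3.2
   vertex 3.2 3.2 2.8
  endloop
 endfacet
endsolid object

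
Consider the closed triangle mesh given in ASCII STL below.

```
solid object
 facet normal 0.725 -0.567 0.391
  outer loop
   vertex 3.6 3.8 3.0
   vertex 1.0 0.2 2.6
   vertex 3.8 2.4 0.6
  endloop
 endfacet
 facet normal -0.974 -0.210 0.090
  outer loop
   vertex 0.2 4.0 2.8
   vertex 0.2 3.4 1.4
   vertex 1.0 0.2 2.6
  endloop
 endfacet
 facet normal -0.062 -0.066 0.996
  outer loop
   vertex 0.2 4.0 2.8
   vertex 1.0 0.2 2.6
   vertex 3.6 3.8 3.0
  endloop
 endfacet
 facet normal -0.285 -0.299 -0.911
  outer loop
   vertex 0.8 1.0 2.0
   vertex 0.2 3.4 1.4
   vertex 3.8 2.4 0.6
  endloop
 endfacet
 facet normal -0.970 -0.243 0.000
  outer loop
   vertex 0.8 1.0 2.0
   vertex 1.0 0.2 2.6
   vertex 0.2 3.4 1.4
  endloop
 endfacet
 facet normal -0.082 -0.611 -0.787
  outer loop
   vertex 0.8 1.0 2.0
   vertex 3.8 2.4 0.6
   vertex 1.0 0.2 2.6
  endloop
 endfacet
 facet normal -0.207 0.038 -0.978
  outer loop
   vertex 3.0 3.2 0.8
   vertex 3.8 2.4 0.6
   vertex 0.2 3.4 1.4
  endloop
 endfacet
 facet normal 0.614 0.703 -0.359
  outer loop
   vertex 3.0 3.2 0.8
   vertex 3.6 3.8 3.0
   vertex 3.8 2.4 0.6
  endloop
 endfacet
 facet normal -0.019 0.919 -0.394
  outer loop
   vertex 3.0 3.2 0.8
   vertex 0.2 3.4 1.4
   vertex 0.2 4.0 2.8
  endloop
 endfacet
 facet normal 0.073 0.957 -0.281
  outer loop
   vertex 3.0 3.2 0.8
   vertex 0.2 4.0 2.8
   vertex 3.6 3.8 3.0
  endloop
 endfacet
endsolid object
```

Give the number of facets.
10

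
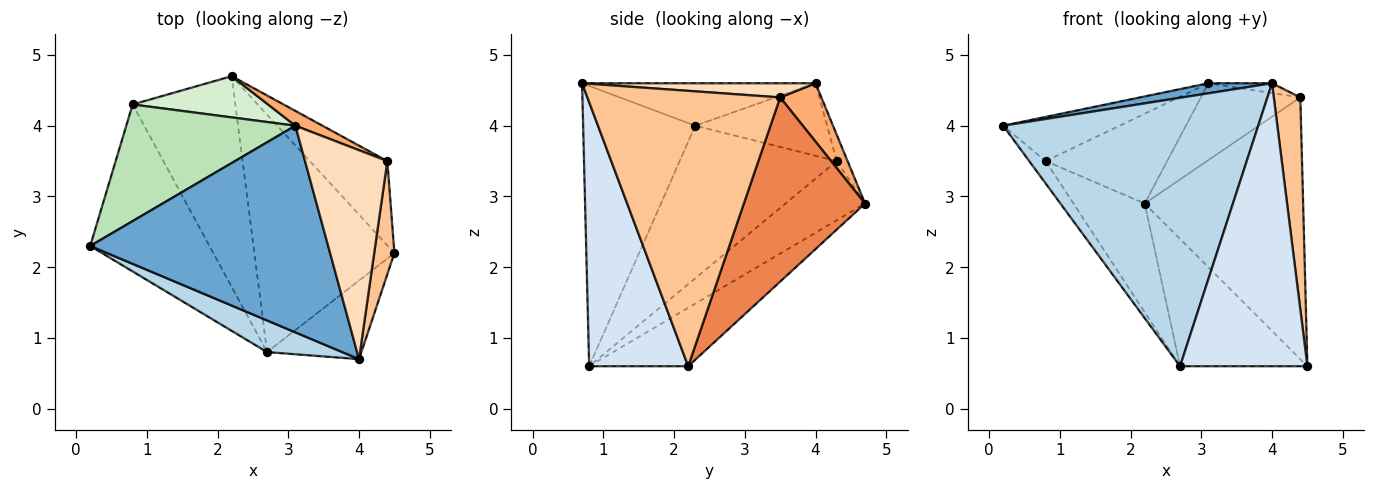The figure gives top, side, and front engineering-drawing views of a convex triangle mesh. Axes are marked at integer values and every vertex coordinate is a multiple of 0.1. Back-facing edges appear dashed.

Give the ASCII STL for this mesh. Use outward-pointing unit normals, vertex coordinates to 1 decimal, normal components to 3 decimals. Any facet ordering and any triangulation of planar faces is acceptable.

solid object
 facet normal -0.175 -0.048 0.983
  outer loop
   vertex 3.1 4.0 4.6
   vertex 0.2 2.3 4.0
   vertex 4.0 0.7 4.6
  endloop
 endfacet
 facet normal -0.345 0.444 -0.827
  outer loop
   vertex 2.7 0.8 0.6
   vertex 2.2 4.7 2.9
   vertex 4.5 2.2 0.6
  endloop
 endfacet
 facet normal -0.400 -0.910 0.107
  outer loop
   vertex 2.7 0.8 0.6
   vertex 4.0 0.7 4.6
   vertex 0.2 2.3 4.0
  endloop
 endfacet
 facet normal 0.600 -0.771 -0.214
  outer loop
   vertex 2.7 0.8 0.6
   vertex 4.5 2.2 0.6
   vertex 4.0 0.7 4.6
  endloop
 endfacet
 facet normal 0.589 0.769 -0.248
  outer loop
   vertex 4.4 3.5 4.4
   vertex 4.5 2.2 0.6
   vertex 2.2 4.7 2.9
  endloop
 endfacet
 facet normal 0.377 0.910 0.175
  outer loop
   vertex 4.4 3.5 4.4
   vertex 2.2 4.7 2.9
   vertex 3.1 4.0 4.6
  endloop
 endfacet
 facet normal 0.988 -0.136 0.073
  outer loop
   vertex 4.4 3.5 4.4
   vertex 4.0 0.7 4.6
   vertex 4.5 2.2 0.6
  endloop
 endfacet
 facet normal 0.169 0.046 0.984
  outer loop
   vertex 4.4 3.5 4.4
   vertex 3.1 4.0 4.6
   vertex 4.0 0.7 4.6
  endloop
 endfacet
 facet normal -0.785 0.082 -0.614
  outer loop
   vertex 0.8 4.3 3.5
   vertex 2.7 0.8 0.6
   vertex 0.2 2.3 4.0
  endloop
 endfacet
 facet normal -0.456 0.408 -0.791
  outer loop
   vertex 0.8 4.3 3.5
   vertex 2.2 4.7 2.9
   vertex 2.7 0.8 0.6
  endloop
 endfacet
 facet normal -0.372 0.329 0.868
  outer loop
   vertex 0.8 4.3 3.5
   vertex 0.2 2.3 4.0
   vertex 3.1 4.0 4.6
  endloop
 endfacet
 facet normal -0.081 0.906 0.416
  outer loop
   vertex 0.8 4.3 3.5
   vertex 3.1 4.0 4.6
   vertex 2.2 4.7 2.9
  endloop
 endfacet
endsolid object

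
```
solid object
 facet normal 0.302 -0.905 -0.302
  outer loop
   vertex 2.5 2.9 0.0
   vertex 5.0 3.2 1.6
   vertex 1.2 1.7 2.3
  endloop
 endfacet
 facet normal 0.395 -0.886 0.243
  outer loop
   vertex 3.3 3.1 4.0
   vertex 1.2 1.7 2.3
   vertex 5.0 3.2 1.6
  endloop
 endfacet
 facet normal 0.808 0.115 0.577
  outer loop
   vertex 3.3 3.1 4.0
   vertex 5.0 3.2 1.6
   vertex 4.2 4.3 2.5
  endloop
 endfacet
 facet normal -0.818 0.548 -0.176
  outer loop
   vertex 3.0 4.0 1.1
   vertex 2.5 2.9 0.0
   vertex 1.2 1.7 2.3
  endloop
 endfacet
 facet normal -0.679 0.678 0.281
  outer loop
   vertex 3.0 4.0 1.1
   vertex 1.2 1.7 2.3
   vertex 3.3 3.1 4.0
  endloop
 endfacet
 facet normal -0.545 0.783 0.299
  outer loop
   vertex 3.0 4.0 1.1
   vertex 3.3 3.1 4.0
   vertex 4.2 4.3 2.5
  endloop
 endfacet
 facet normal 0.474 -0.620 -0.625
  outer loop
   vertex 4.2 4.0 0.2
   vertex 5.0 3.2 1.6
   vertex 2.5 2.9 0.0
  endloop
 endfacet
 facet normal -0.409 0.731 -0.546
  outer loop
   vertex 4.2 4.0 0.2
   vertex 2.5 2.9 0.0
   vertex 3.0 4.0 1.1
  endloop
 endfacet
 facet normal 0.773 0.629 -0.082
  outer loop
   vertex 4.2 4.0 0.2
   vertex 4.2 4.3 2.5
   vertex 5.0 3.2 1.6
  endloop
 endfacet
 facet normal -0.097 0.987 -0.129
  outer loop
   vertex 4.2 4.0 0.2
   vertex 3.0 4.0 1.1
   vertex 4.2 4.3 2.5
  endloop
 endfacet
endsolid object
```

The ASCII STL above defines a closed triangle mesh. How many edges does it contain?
15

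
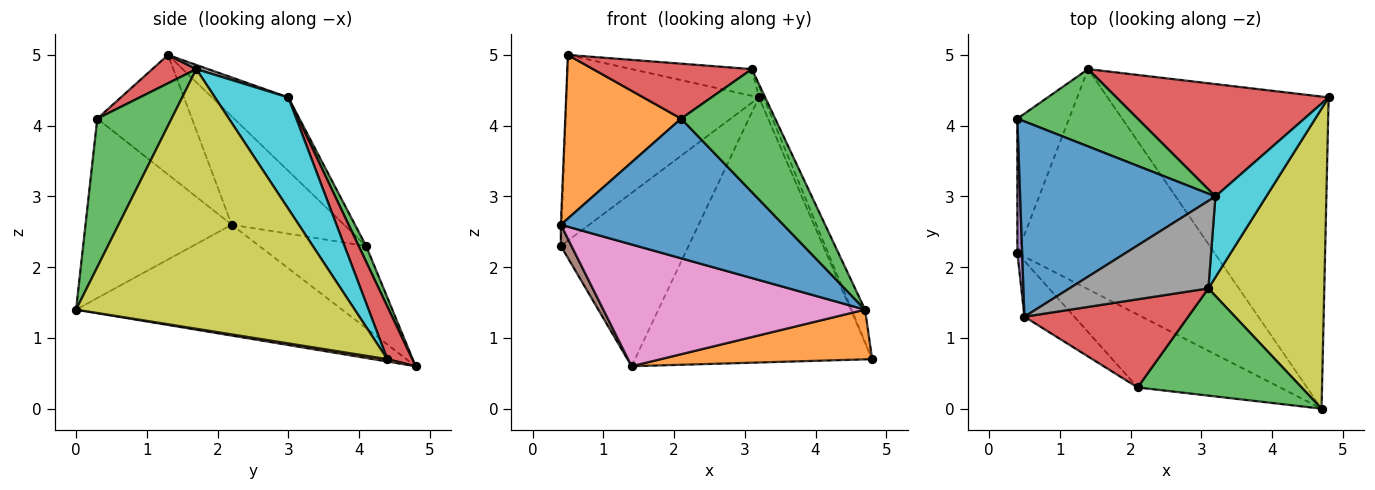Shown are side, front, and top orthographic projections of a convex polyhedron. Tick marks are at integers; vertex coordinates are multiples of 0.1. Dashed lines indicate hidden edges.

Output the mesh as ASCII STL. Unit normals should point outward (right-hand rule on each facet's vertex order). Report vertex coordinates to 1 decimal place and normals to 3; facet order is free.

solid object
 facet normal -0.263 0.665 0.699
  outer loop
   vertex 3.2 3.0 4.4
   vertex 0.4 4.1 2.3
   vertex 0.5 1.3 5.0
  endloop
 endfacet
 facet normal 0.011 -0.157 -0.987
  outer loop
   vertex 1.4 4.8 0.6
   vertex 4.8 4.4 0.7
   vertex 4.7 0.0 1.4
  endloop
 endfacet
 facet normal 0.053 0.912 0.407
  outer loop
   vertex 1.4 4.8 0.6
   vertex 0.4 4.1 2.3
   vertex 3.2 3.0 4.4
  endloop
 endfacet
 facet normal 0.096 0.916 0.388
  outer loop
   vertex 1.4 4.8 0.6
   vertex 3.2 3.0 4.4
   vertex 4.8 4.4 0.7
  endloop
 endfacet
 facet normal -0.999 0.007 0.044
  outer loop
   vertex 0.4 2.2 2.6
   vertex 0.5 1.3 5.0
   vertex 0.4 4.1 2.3
  endloop
 endfacet
 facet normal -0.843 -0.084 -0.531
  outer loop
   vertex 0.4 2.2 2.6
   vertex 0.4 4.1 2.3
   vertex 1.4 4.8 0.6
  endloop
 endfacet
 facet normal -0.441 -0.434 -0.785
  outer loop
   vertex 0.4 2.2 2.6
   vertex 1.4 4.8 0.6
   vertex 4.7 0.0 1.4
  endloop
 endfacet
 facet normal 0.029 0.292 0.956
  outer loop
   vertex 3.1 1.7 4.8
   vertex 3.2 3.0 4.4
   vertex 0.5 1.3 5.0
  endloop
 endfacet
 facet normal 0.912 0.044 0.407
  outer loop
   vertex 3.1 1.7 4.8
   vertex 4.7 0.0 1.4
   vertex 4.8 4.4 0.7
  endloop
 endfacet
 facet normal 0.908 0.058 0.415
  outer loop
   vertex 3.1 1.7 4.8
   vertex 4.8 4.4 0.7
   vertex 3.2 3.0 4.4
  endloop
 endfacet
 facet normal -0.503 -0.766 -0.400
  outer loop
   vertex 2.1 0.3 4.1
   vertex 0.4 2.2 2.6
   vertex 4.7 0.0 1.4
  endloop
 endfacet
 facet normal -0.612 -0.749 -0.255
  outer loop
   vertex 2.1 0.3 4.1
   vertex 0.5 1.3 5.0
   vertex 0.4 2.2 2.6
  endloop
 endfacet
 facet normal 0.512 -0.648 0.565
  outer loop
   vertex 2.1 0.3 4.1
   vertex 4.7 0.0 1.4
   vertex 3.1 1.7 4.8
  endloop
 endfacet
 facet normal 0.145 -0.523 0.840
  outer loop
   vertex 2.1 0.3 4.1
   vertex 3.1 1.7 4.8
   vertex 0.5 1.3 5.0
  endloop
 endfacet
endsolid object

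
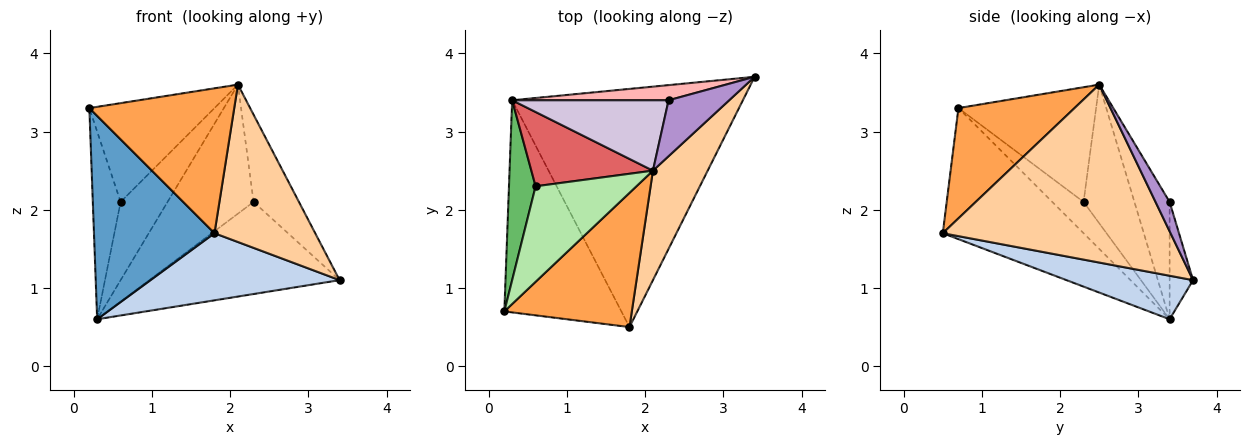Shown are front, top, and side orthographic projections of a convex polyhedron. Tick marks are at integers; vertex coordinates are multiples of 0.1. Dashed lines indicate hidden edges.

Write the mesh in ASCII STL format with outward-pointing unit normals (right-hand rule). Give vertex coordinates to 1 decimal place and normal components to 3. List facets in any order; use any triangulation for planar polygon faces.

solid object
 facet normal -0.629 -0.538 -0.561
  outer loop
   vertex 1.8 0.5 1.7
   vertex 0.2 0.7 3.3
   vertex 0.3 3.4 0.6
  endloop
 endfacet
 facet normal 0.179 -0.267 -0.947
  outer loop
   vertex 1.8 0.5 1.7
   vertex 0.3 3.4 0.6
   vertex 3.4 3.7 1.1
  endloop
 endfacet
 facet normal 0.507 -0.633 0.586
  outer loop
   vertex 2.1 2.5 3.6
   vertex 0.2 0.7 3.3
   vertex 1.8 0.5 1.7
  endloop
 endfacet
 facet normal 0.880 -0.389 0.271
  outer loop
   vertex 2.1 2.5 3.6
   vertex 1.8 0.5 1.7
   vertex 3.4 3.7 1.1
  endloop
 endfacet
 facet normal -0.630 0.560 0.537
  outer loop
   vertex 0.6 2.3 2.1
   vertex 0.3 3.4 0.6
   vertex 0.2 0.7 3.3
  endloop
 endfacet
 facet normal -0.620 0.564 0.545
  outer loop
   vertex 0.6 2.3 2.1
   vertex 0.2 0.7 3.3
   vertex 2.1 2.5 3.6
  endloop
 endfacet
 facet normal -0.618 0.570 0.542
  outer loop
   vertex 0.6 2.3 2.1
   vertex 2.1 2.5 3.6
   vertex 0.3 3.4 0.6
  endloop
 endfacet
 facet normal -0.121 0.980 0.161
  outer loop
   vertex 2.3 3.4 2.1
   vertex 3.4 3.7 1.1
   vertex 0.3 3.4 0.6
  endloop
 endfacet
 facet normal 0.253 0.814 0.522
  outer loop
   vertex 2.3 3.4 2.1
   vertex 2.1 2.5 3.6
   vertex 3.4 3.7 1.1
  endloop
 endfacet
 facet normal -0.338 0.826 0.451
  outer loop
   vertex 2.3 3.4 2.1
   vertex 0.3 3.4 0.6
   vertex 2.1 2.5 3.6
  endloop
 endfacet
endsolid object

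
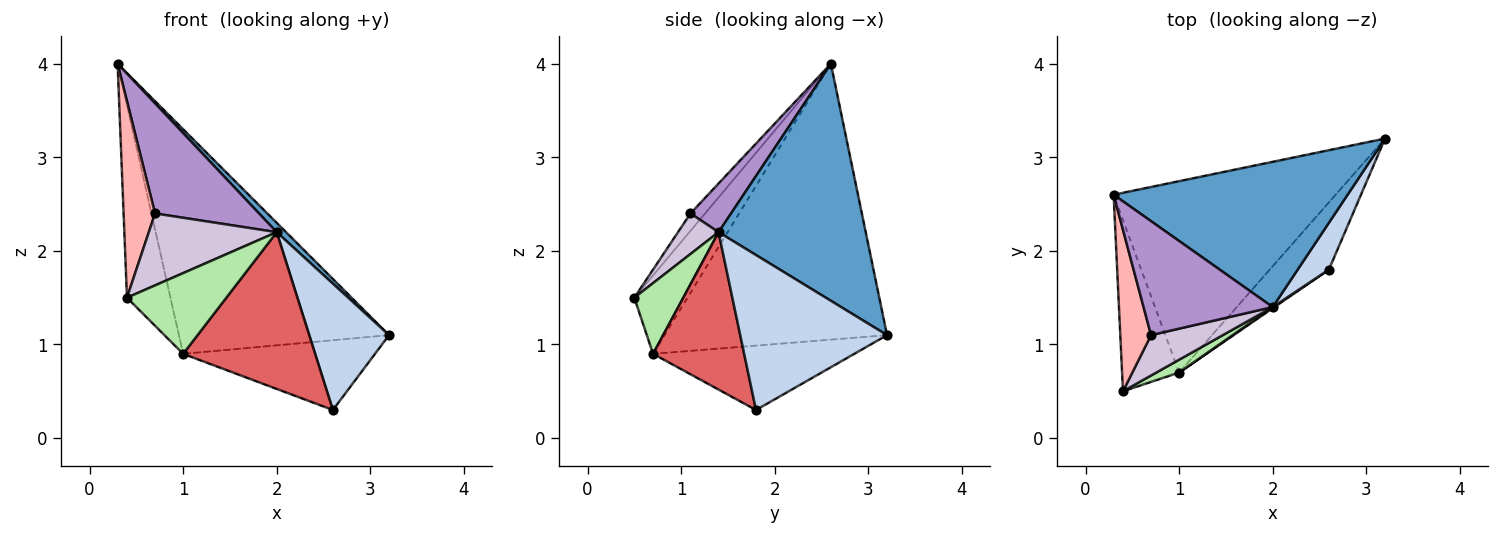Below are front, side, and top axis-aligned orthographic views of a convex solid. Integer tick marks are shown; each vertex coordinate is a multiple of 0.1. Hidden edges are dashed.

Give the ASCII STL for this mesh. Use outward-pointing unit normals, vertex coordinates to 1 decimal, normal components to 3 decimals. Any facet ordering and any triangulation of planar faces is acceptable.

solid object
 facet normal 0.711 -0.045 0.702
  outer loop
   vertex 2.0 1.4 2.2
   vertex 3.2 3.2 1.1
   vertex 0.3 2.6 4.0
  endloop
 endfacet
 facet normal 0.865 -0.470 0.174
  outer loop
   vertex 2.0 1.4 2.2
   vertex 2.6 1.8 0.3
   vertex 3.2 3.2 1.1
  endloop
 endfacet
 facet normal -0.628 0.593 -0.505
  outer loop
   vertex 1.0 0.7 0.9
   vertex 0.3 2.6 4.0
   vertex 3.2 3.2 1.1
  endloop
 endfacet
 facet normal -0.674 0.552 -0.491
  outer loop
   vertex 1.0 0.7 0.9
   vertex 0.4 0.5 1.5
   vertex 0.3 2.6 4.0
  endloop
 endfacet
 facet normal -0.603 0.575 -0.554
  outer loop
   vertex 1.0 0.7 0.9
   vertex 3.2 3.2 1.1
   vertex 2.6 1.8 0.3
  endloop
 endfacet
 facet normal 0.438 -0.888 0.142
  outer loop
   vertex 1.0 0.7 0.9
   vertex 2.0 1.4 2.2
   vertex 0.4 0.5 1.5
  endloop
 endfacet
 facet normal 0.568 -0.823 0.006
  outer loop
   vertex 1.0 0.7 0.9
   vertex 2.6 1.8 0.3
   vertex 2.0 1.4 2.2
  endloop
 endfacet
 facet normal -0.338 -0.727 0.597
  outer loop
   vertex 0.7 1.1 2.4
   vertex 0.3 2.6 4.0
   vertex 0.4 0.5 1.5
  endloop
 endfacet
 facet normal 0.262 -0.671 0.694
  outer loop
   vertex 0.7 1.1 2.4
   vertex 2.0 1.4 2.2
   vertex 0.3 2.6 4.0
  endloop
 endfacet
 facet normal 0.267 -0.841 0.472
  outer loop
   vertex 0.7 1.1 2.4
   vertex 0.4 0.5 1.5
   vertex 2.0 1.4 2.2
  endloop
 endfacet
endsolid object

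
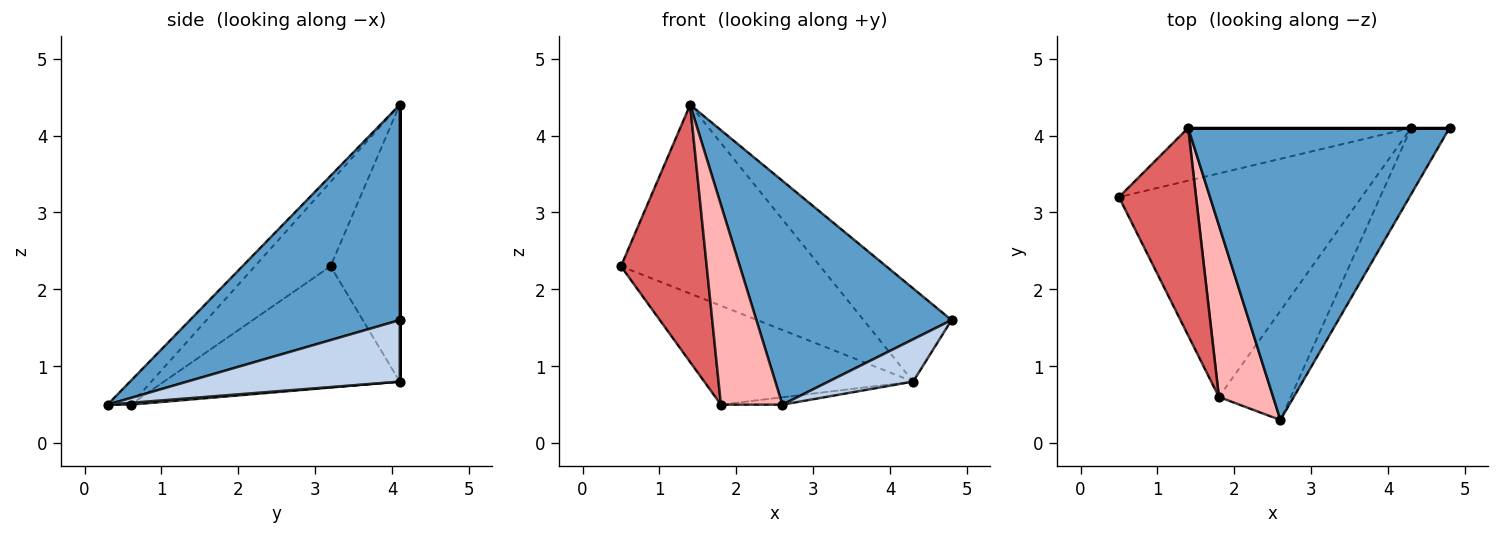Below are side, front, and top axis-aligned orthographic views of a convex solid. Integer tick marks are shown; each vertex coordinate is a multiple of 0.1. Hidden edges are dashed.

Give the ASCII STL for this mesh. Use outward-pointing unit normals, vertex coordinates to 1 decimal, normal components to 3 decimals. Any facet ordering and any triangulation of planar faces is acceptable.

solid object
 facet normal 0.547 -0.509 0.664
  outer loop
   vertex 1.4 4.1 4.4
   vertex 2.6 0.3 0.5
   vertex 4.8 4.1 1.6
  endloop
 endfacet
 facet normal 0.803 -0.320 -0.502
  outer loop
   vertex 4.3 4.1 0.8
   vertex 4.8 4.1 1.6
   vertex 2.6 0.3 0.5
  endloop
 endfacet
 facet normal -0.317 0.913 -0.255
  outer loop
   vertex 4.3 4.1 0.8
   vertex 0.5 3.2 2.3
   vertex 1.4 4.1 4.4
  endloop
 endfacet
 facet normal 0.000 1.000 0.000
  outer loop
   vertex 4.3 4.1 0.8
   vertex 1.4 4.1 4.4
   vertex 4.8 4.1 1.6
  endloop
 endfacet
 facet normal -0.416 0.368 -0.832
  outer loop
   vertex 1.8 0.6 0.5
   vertex 0.5 3.2 2.3
   vertex 4.3 4.1 0.8
  endloop
 endfacet
 facet normal 0.025 0.067 -0.997
  outer loop
   vertex 1.8 0.6 0.5
   vertex 4.3 4.1 0.8
   vertex 2.6 0.3 0.5
  endloop
 endfacet
 facet normal -0.566 -0.641 0.518
  outer loop
   vertex 1.8 0.6 0.5
   vertex 1.4 4.1 4.4
   vertex 0.5 3.2 2.3
  endloop
 endfacet
 facet normal -0.274 -0.730 0.627
  outer loop
   vertex 1.8 0.6 0.5
   vertex 2.6 0.3 0.5
   vertex 1.4 4.1 4.4
  endloop
 endfacet
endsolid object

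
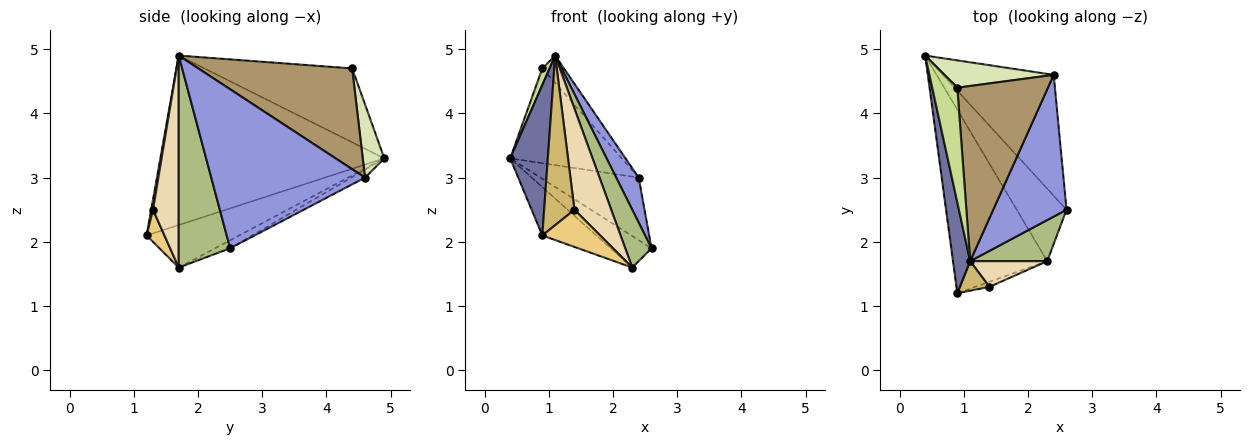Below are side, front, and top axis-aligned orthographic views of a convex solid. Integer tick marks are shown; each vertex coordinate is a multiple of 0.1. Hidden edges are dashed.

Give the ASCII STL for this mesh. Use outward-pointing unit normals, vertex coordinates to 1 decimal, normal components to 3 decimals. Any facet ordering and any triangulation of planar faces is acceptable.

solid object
 facet normal -0.981 -0.165 0.100
  outer loop
   vertex 1.1 1.7 4.9
   vertex 0.4 4.9 3.3
   vertex 0.9 1.2 2.1
  endloop
 endfacet
 facet normal -0.064 0.458 -0.887
  outer loop
   vertex 2.4 4.6 3.0
   vertex 2.6 2.5 1.9
   vertex 0.4 4.9 3.3
  endloop
 endfacet
 facet normal 0.900 -0.132 0.415
  outer loop
   vertex 2.4 4.6 3.0
   vertex 1.1 1.7 4.9
   vertex 2.6 2.5 1.9
  endloop
 endfacet
 facet normal -0.146 0.395 -0.907
  outer loop
   vertex 2.3 1.7 1.6
   vertex 0.4 4.9 3.3
   vertex 2.6 2.5 1.9
  endloop
 endfacet
 facet normal -0.400 0.233 -0.886
  outer loop
   vertex 2.3 1.7 1.6
   vertex 0.9 1.2 2.1
   vertex 0.4 4.9 3.3
  endloop
 endfacet
 facet normal 0.847 -0.433 0.308
  outer loop
   vertex 2.3 1.7 1.6
   vertex 2.6 2.5 1.9
   vertex 1.1 1.7 4.9
  endloop
 endfacet
 facet normal -0.946 -0.046 0.321
  outer loop
   vertex 0.9 4.4 4.7
   vertex 0.4 4.9 3.3
   vertex 1.1 1.7 4.9
  endloop
 endfacet
 facet normal 0.183 0.945 0.272
  outer loop
   vertex 0.9 4.4 4.7
   vertex 2.4 4.6 3.0
   vertex 0.4 4.9 3.3
  endloop
 endfacet
 facet normal 0.740 0.104 0.665
  outer loop
   vertex 0.9 4.4 4.7
   vertex 1.1 1.7 4.9
   vertex 2.4 4.6 3.0
  endloop
 endfacet
 facet normal 0.060 -0.983 0.171
  outer loop
   vertex 1.4 1.3 2.5
   vertex 1.1 1.7 4.9
   vertex 0.9 1.2 2.1
  endloop
 endfacet
 facet normal 0.292 -0.948 -0.129
  outer loop
   vertex 1.4 1.3 2.5
   vertex 0.9 1.2 2.1
   vertex 2.3 1.7 1.6
  endloop
 endfacet
 facet normal 0.561 -0.803 0.204
  outer loop
   vertex 1.4 1.3 2.5
   vertex 2.3 1.7 1.6
   vertex 1.1 1.7 4.9
  endloop
 endfacet
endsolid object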